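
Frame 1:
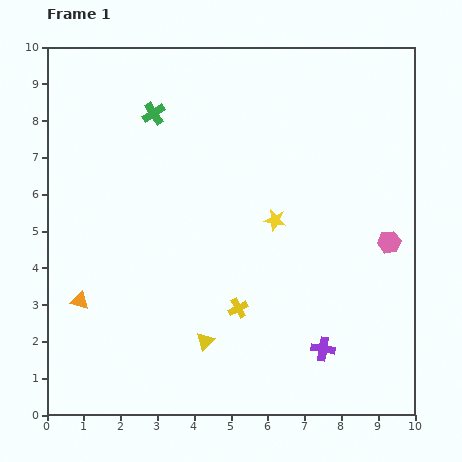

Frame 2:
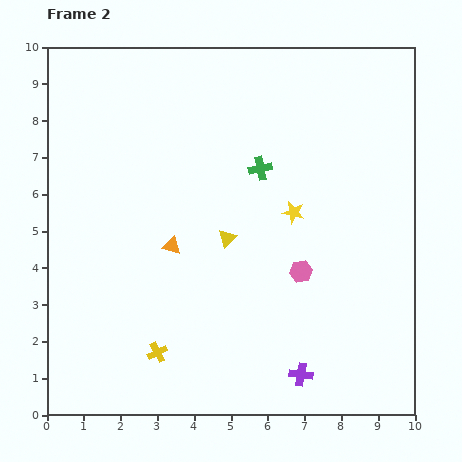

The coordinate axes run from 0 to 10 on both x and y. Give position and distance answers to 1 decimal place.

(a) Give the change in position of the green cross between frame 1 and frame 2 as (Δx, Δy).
(2.9, -1.5)

The green cross was at (2.9, 8.2) in frame 1 and (5.8, 6.7) in frame 2.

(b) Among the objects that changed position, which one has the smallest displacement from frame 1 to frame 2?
the yellow star

(moved 0.5)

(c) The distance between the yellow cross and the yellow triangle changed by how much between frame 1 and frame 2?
+2.3

Distance in frame 1: 1.3. Distance in frame 2: 3.6.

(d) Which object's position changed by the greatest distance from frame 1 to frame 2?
the green cross

(moved 3.3; next 2.9)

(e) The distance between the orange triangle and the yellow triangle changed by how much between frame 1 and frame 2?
-2.1

Distance in frame 1: 3.6. Distance in frame 2: 1.5.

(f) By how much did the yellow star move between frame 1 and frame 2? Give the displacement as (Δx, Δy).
(0.5, 0.2)

The yellow star was at (6.2, 5.3) in frame 1 and (6.7, 5.5) in frame 2.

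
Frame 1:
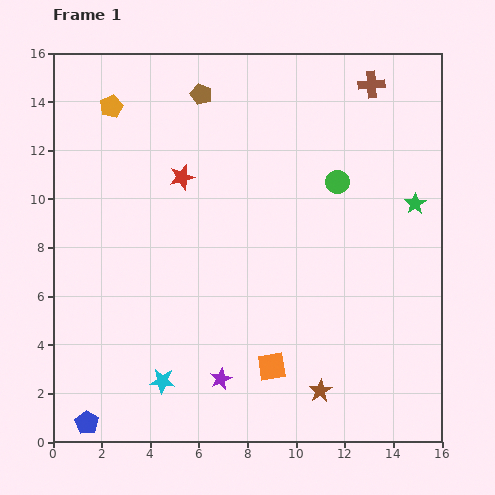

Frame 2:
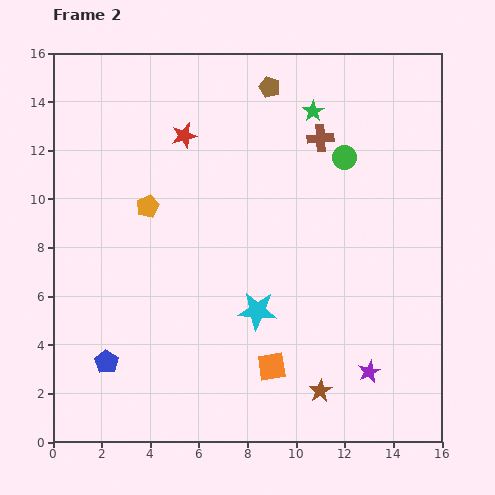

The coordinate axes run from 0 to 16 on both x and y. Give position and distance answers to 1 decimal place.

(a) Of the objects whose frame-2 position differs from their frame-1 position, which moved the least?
the green circle

(moved 1.0)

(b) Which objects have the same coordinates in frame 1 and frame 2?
the orange square, the brown star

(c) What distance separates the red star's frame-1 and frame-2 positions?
1.7

The red star moved from (5.3, 10.9) to (5.4, 12.6), a distance of √(0.1² + 1.7²) ≈ 1.7.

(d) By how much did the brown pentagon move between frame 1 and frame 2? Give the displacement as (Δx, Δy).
(2.8, 0.3)

The brown pentagon was at (6.1, 14.3) in frame 1 and (8.9, 14.6) in frame 2.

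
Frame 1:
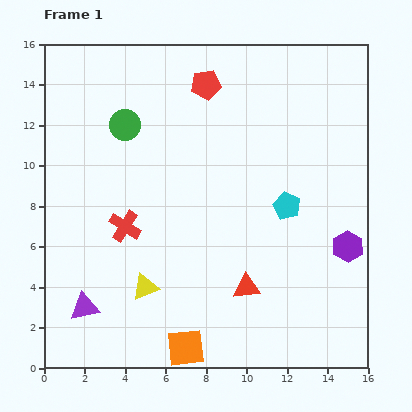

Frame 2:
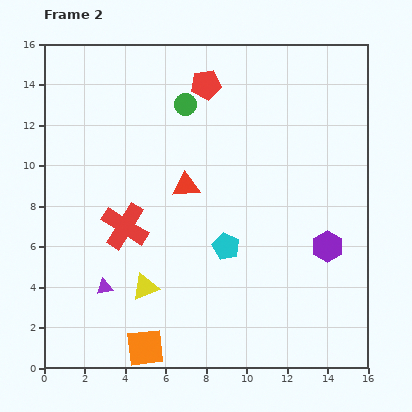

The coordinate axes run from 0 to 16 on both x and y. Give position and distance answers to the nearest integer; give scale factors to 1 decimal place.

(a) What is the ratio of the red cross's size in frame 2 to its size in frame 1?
1.5×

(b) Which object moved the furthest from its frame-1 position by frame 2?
the red triangle

(moved 6; next 4)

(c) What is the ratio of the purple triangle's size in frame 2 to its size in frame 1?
0.6×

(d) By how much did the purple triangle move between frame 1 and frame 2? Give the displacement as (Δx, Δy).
(1, 1)

The purple triangle was at (2, 3) in frame 1 and (3, 4) in frame 2.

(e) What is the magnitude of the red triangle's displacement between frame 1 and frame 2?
6

The red triangle moved from (10, 4) to (7, 9), a distance of √(3² + 5²) ≈ 6.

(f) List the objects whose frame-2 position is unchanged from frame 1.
the yellow triangle, the red cross, the red pentagon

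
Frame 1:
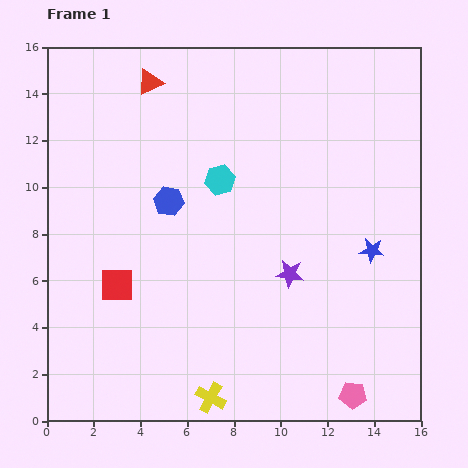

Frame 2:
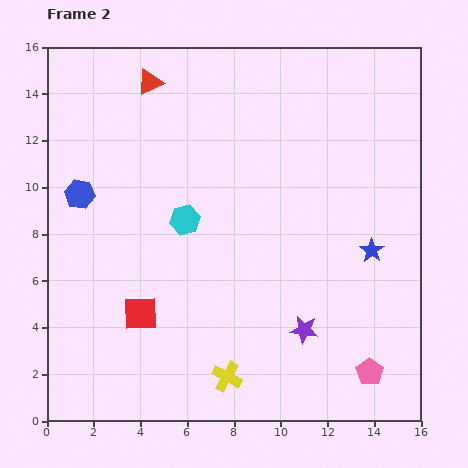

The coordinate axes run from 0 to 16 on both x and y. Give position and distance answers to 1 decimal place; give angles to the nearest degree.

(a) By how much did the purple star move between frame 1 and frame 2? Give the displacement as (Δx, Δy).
(0.6, -2.4)

The purple star was at (10.4, 6.3) in frame 1 and (11.0, 3.9) in frame 2.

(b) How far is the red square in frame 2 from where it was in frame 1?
1.6

The red square moved from (3.0, 5.8) to (4.0, 4.6), a distance of √(1.0² + 1.2²) ≈ 1.6.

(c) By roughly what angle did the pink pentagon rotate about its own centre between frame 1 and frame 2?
31° clockwise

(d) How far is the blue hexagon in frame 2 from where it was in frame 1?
3.8

The blue hexagon moved from (5.2, 9.4) to (1.4, 9.7), a distance of √(3.8² + 0.3²) ≈ 3.8.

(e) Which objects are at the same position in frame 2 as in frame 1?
the red triangle, the blue star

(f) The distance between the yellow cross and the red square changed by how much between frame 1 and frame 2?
-1.6

Distance in frame 1: 6.2. Distance in frame 2: 4.6.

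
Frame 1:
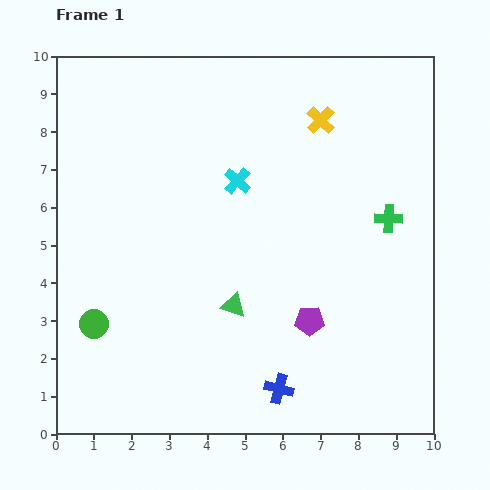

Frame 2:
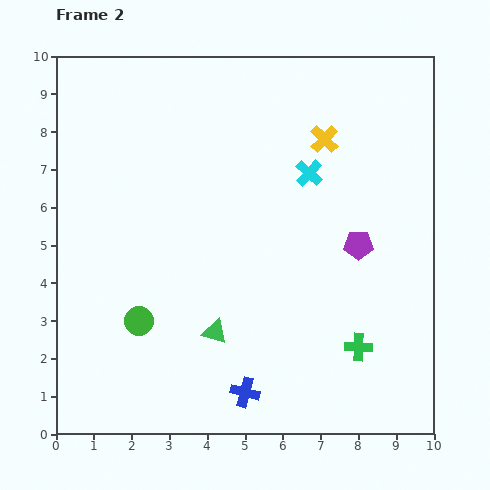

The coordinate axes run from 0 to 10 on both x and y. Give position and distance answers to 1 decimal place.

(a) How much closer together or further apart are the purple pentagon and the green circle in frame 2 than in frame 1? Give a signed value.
+0.4

Distance in frame 1: 5.7. Distance in frame 2: 6.1.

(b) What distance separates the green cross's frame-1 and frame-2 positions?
3.5

The green cross moved from (8.8, 5.7) to (8.0, 2.3), a distance of √(0.8² + 3.4²) ≈ 3.5.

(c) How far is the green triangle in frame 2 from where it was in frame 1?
0.9

The green triangle moved from (4.7, 3.4) to (4.2, 2.7), a distance of √(0.5² + 0.7²) ≈ 0.9.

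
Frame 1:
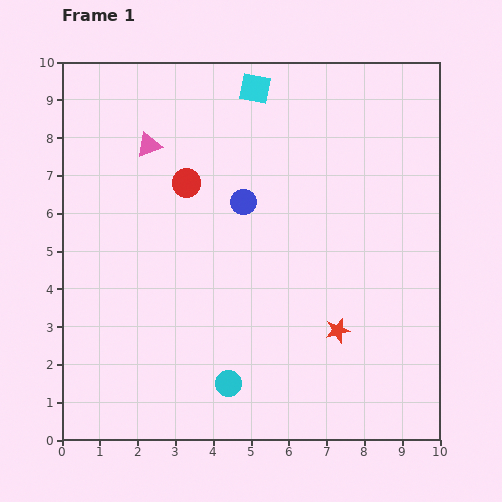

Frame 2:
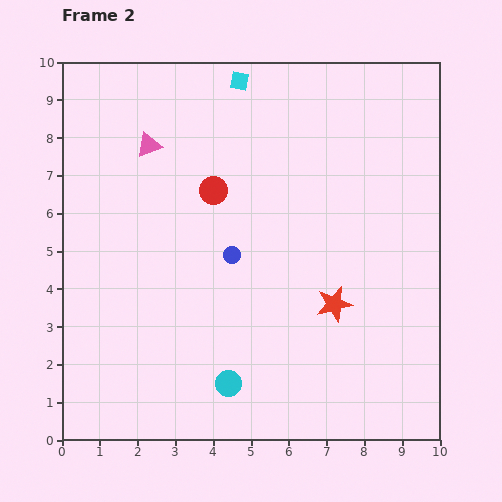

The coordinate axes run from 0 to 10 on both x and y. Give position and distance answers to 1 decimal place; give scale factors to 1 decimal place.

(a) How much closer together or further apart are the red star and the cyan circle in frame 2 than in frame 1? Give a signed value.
+0.3

Distance in frame 1: 3.2. Distance in frame 2: 3.5.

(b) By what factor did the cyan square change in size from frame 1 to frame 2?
0.6×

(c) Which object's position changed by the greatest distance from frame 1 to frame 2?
the blue circle

(moved 1.4; next 0.7)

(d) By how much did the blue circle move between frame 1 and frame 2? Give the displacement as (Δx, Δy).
(-0.3, -1.4)

The blue circle was at (4.8, 6.3) in frame 1 and (4.5, 4.9) in frame 2.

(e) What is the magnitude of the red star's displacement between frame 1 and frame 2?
0.7

The red star moved from (7.3, 2.9) to (7.2, 3.6), a distance of √(0.1² + 0.7²) ≈ 0.7.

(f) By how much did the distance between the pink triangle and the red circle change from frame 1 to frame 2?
+0.7

Distance in frame 1: 1.4. Distance in frame 2: 2.1.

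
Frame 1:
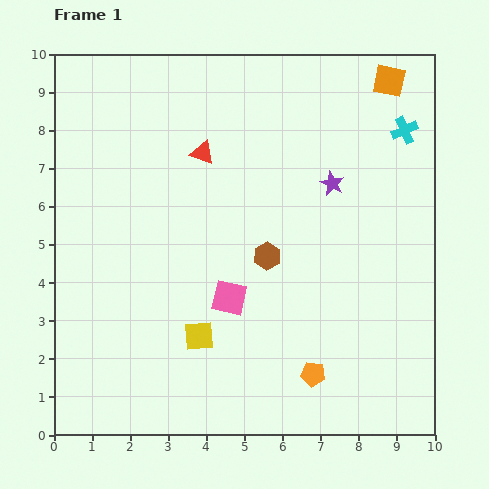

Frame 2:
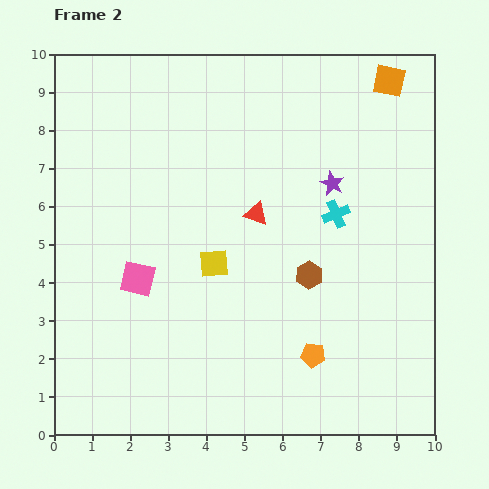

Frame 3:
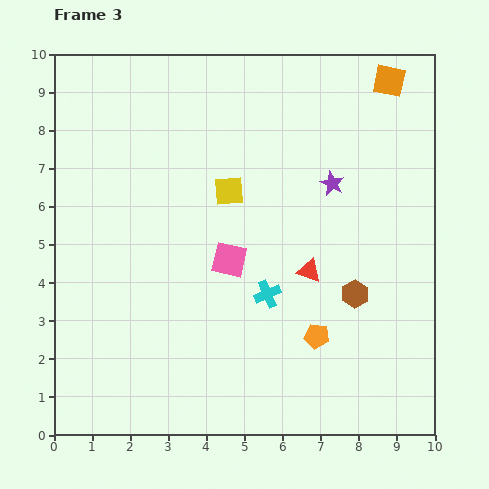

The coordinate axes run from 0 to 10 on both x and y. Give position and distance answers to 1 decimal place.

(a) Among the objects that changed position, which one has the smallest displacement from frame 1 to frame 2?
the orange pentagon

(moved 0.5)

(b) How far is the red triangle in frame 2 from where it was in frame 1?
2.1

The red triangle moved from (3.9, 7.4) to (5.3, 5.8), a distance of √(1.4² + 1.6²) ≈ 2.1.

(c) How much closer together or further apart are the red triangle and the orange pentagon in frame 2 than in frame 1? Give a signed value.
-2.5

Distance in frame 1: 6.5. Distance in frame 2: 4.0.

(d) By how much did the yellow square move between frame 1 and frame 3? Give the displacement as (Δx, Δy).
(0.8, 3.8)

The yellow square was at (3.8, 2.6) in frame 1 and (4.6, 6.4) in frame 3.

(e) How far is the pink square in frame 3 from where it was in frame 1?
1.0

The pink square moved from (4.6, 3.6) to (4.6, 4.6), a distance of √(0.0² + 1.0²) ≈ 1.0.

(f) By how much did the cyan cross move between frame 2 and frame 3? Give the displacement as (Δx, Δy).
(-1.8, -2.1)

The cyan cross was at (7.4, 5.8) in frame 2 and (5.6, 3.7) in frame 3.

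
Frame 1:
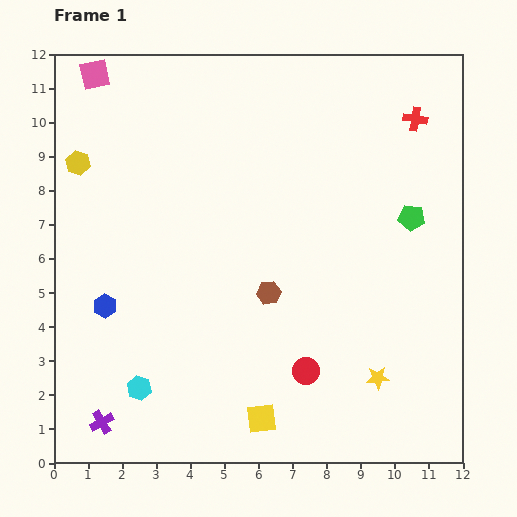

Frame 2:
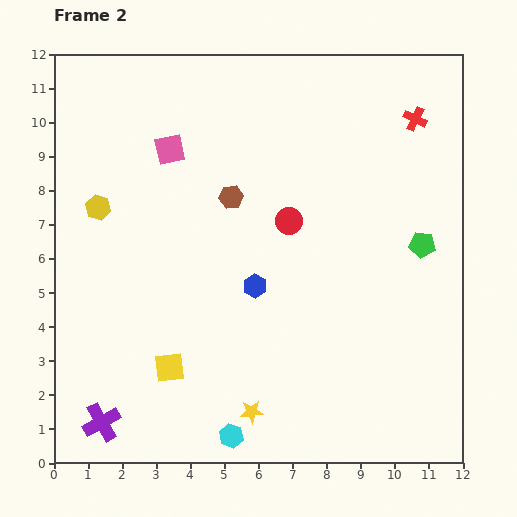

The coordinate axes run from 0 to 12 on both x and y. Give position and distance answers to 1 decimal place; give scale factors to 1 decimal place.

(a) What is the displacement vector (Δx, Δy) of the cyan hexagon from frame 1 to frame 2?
(2.7, -1.4)

The cyan hexagon was at (2.5, 2.2) in frame 1 and (5.2, 0.8) in frame 2.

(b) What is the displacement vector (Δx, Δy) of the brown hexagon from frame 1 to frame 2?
(-1.1, 2.8)

The brown hexagon was at (6.3, 5.0) in frame 1 and (5.2, 7.8) in frame 2.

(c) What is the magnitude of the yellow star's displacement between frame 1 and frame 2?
3.8

The yellow star moved from (9.5, 2.5) to (5.8, 1.5), a distance of √(3.7² + 1.0²) ≈ 3.8.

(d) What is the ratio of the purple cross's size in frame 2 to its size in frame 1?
1.6×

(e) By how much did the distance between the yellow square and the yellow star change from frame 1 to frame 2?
-0.9

Distance in frame 1: 3.6. Distance in frame 2: 2.7.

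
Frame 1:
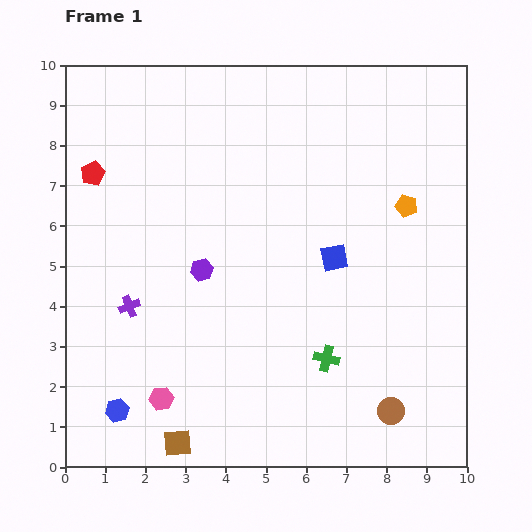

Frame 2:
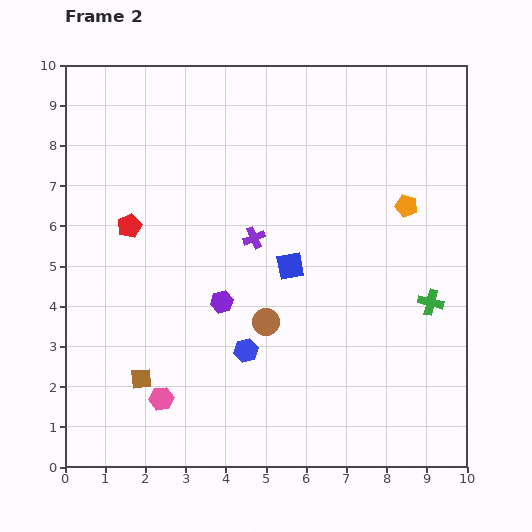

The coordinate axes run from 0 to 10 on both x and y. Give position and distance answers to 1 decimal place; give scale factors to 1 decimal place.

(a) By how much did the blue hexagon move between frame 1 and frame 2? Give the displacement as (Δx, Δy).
(3.2, 1.5)

The blue hexagon was at (1.3, 1.4) in frame 1 and (4.5, 2.9) in frame 2.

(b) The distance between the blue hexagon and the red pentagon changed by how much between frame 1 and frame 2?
-1.7

Distance in frame 1: 5.9. Distance in frame 2: 4.2.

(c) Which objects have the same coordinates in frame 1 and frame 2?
the pink hexagon, the orange pentagon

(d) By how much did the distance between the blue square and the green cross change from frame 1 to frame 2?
+1.1

Distance in frame 1: 2.5. Distance in frame 2: 3.6.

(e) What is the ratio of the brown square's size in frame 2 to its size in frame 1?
0.7×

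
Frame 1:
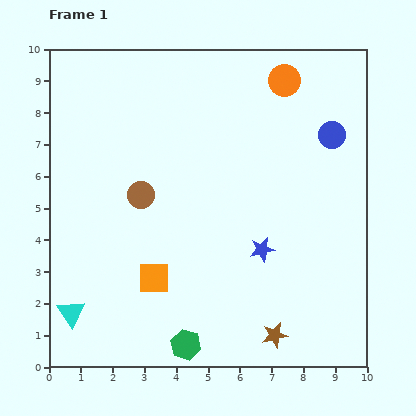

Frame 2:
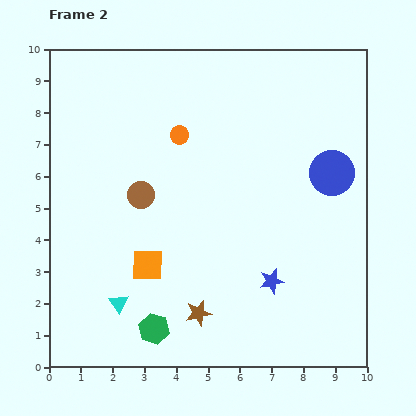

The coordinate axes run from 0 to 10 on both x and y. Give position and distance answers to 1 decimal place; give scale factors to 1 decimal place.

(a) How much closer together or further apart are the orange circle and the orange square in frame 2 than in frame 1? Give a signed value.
-3.2

Distance in frame 1: 7.4. Distance in frame 2: 4.2.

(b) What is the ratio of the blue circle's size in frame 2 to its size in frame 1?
1.7×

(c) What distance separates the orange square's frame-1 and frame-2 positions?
0.4

The orange square moved from (3.3, 2.8) to (3.1, 3.2), a distance of √(0.2² + 0.4²) ≈ 0.4.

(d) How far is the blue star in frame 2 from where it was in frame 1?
1.0

The blue star moved from (6.7, 3.7) to (7.0, 2.7), a distance of √(0.3² + 1.0²) ≈ 1.0.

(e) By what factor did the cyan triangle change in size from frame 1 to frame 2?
0.7×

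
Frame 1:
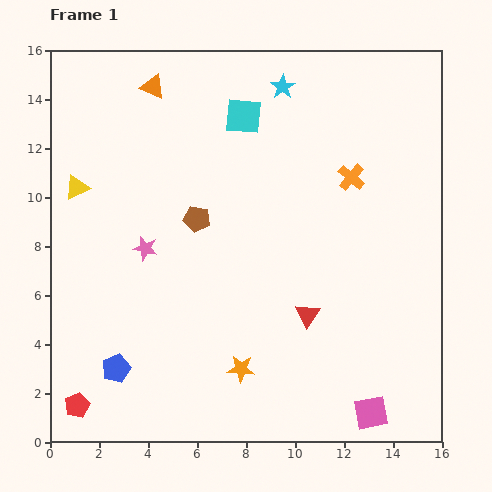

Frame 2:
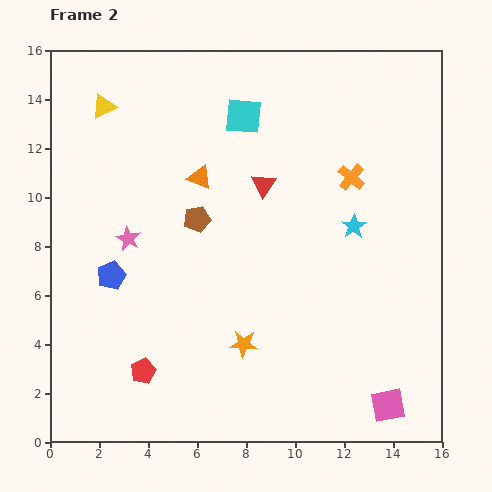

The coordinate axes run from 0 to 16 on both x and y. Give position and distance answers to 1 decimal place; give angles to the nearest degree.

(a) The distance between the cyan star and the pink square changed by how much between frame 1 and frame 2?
-6.4

Distance in frame 1: 13.8. Distance in frame 2: 7.4.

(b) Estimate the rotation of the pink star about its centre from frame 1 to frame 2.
15° clockwise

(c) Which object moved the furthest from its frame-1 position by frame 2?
the cyan star

(moved 6.4; next 5.6)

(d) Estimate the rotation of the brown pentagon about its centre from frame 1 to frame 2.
23° counter-clockwise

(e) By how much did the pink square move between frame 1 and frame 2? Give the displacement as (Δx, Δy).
(0.7, 0.3)

The pink square was at (13.1, 1.2) in frame 1 and (13.8, 1.5) in frame 2.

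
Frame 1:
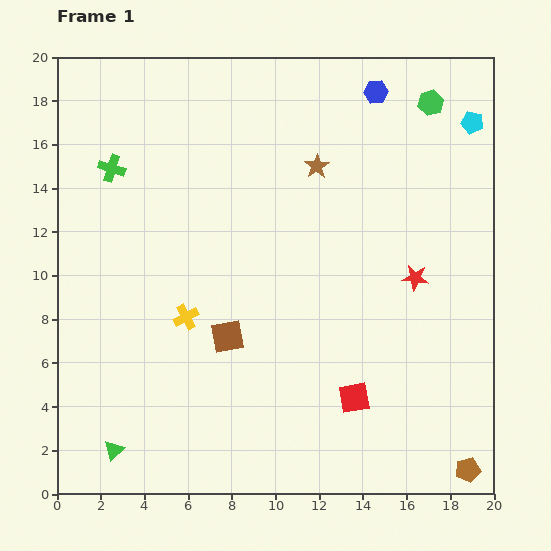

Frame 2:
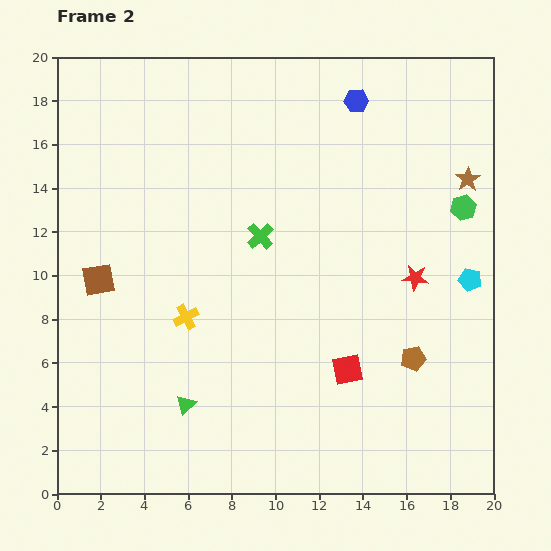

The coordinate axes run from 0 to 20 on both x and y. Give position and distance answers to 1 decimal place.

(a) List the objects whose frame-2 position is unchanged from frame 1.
the red star, the yellow cross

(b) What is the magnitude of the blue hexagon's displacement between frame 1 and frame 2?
1.0

The blue hexagon moved from (14.6, 18.4) to (13.7, 18.0), a distance of √(0.9² + 0.4²) ≈ 1.0.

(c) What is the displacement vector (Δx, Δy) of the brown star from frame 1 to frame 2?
(6.9, -0.6)

The brown star was at (11.9, 15.0) in frame 1 and (18.8, 14.4) in frame 2.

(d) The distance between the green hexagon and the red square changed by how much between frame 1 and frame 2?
-4.8

Distance in frame 1: 13.9. Distance in frame 2: 9.1.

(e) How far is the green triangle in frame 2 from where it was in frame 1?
3.9

The green triangle moved from (2.6, 2.0) to (5.9, 4.1), a distance of √(3.3² + 2.1²) ≈ 3.9.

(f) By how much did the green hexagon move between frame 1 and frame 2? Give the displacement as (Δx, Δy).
(1.5, -4.8)

The green hexagon was at (17.1, 17.9) in frame 1 and (18.6, 13.1) in frame 2.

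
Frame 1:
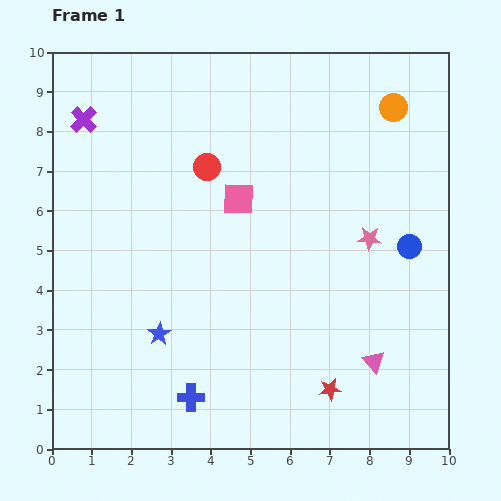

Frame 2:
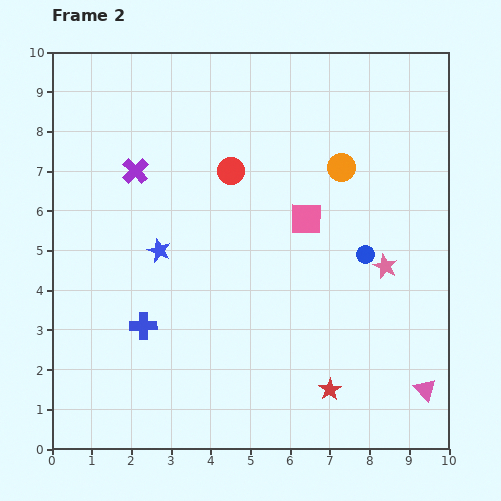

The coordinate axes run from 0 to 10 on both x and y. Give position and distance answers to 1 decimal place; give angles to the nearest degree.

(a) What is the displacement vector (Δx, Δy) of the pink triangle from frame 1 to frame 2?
(1.3, -0.7)

The pink triangle was at (8.1, 2.2) in frame 1 and (9.4, 1.5) in frame 2.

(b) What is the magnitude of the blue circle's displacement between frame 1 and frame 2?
1.1

The blue circle moved from (9.0, 5.1) to (7.9, 4.9), a distance of √(1.1² + 0.2²) ≈ 1.1.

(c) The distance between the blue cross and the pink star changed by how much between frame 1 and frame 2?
+0.3

Distance in frame 1: 6.0. Distance in frame 2: 6.3.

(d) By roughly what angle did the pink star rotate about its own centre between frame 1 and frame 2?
22° clockwise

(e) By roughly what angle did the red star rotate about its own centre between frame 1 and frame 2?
22° counter-clockwise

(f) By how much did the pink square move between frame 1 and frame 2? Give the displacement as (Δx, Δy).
(1.7, -0.5)

The pink square was at (4.7, 6.3) in frame 1 and (6.4, 5.8) in frame 2.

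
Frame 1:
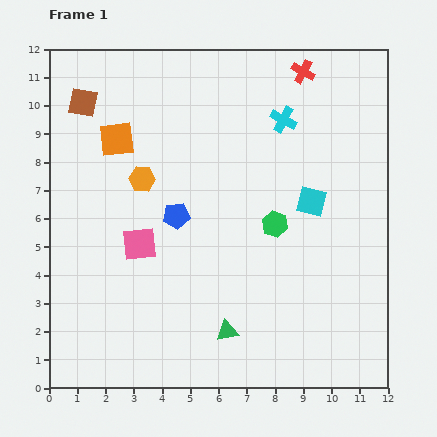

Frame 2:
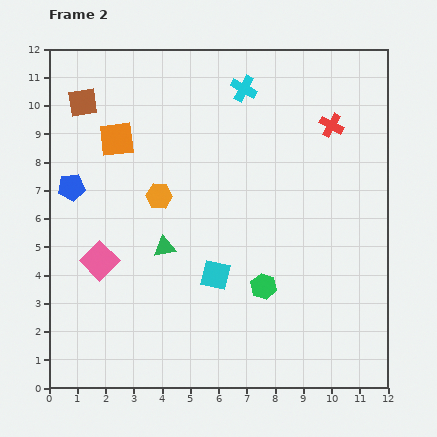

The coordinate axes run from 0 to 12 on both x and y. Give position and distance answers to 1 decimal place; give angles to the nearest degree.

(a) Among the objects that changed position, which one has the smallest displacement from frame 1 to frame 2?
the orange hexagon

(moved 0.8)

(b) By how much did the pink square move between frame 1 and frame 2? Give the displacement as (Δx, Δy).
(-1.4, -0.6)

The pink square was at (3.2, 5.1) in frame 1 and (1.8, 4.5) in frame 2.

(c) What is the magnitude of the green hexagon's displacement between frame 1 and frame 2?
2.2

The green hexagon moved from (8.0, 5.8) to (7.6, 3.6), a distance of √(0.4² + 2.2²) ≈ 2.2.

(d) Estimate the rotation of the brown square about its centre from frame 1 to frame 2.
19° counter-clockwise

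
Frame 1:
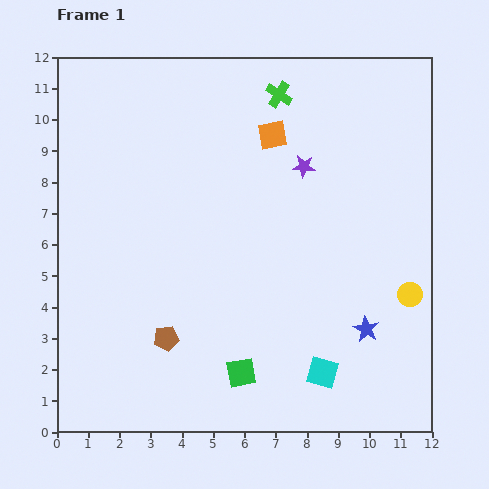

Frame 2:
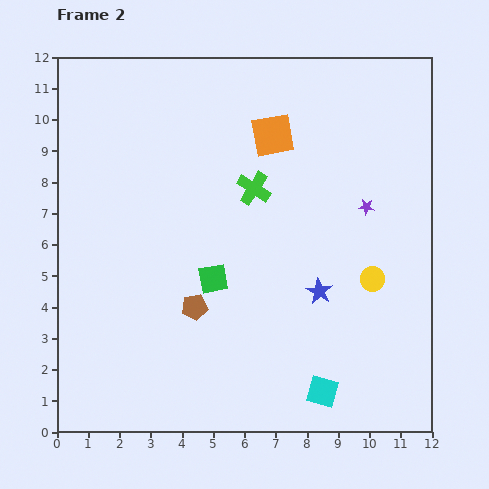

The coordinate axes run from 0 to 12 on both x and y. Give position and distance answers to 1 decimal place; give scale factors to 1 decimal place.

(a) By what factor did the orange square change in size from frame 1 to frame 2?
1.5×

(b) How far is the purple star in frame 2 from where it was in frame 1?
2.4

The purple star moved from (7.9, 8.5) to (9.9, 7.2), a distance of √(2.0² + 1.3²) ≈ 2.4.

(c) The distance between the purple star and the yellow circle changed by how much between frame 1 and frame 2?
-3.0

Distance in frame 1: 5.3. Distance in frame 2: 2.3.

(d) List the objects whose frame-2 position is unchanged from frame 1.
the orange square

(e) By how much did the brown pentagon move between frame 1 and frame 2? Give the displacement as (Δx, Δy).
(0.9, 1.0)

The brown pentagon was at (3.5, 3.0) in frame 1 and (4.4, 4.0) in frame 2.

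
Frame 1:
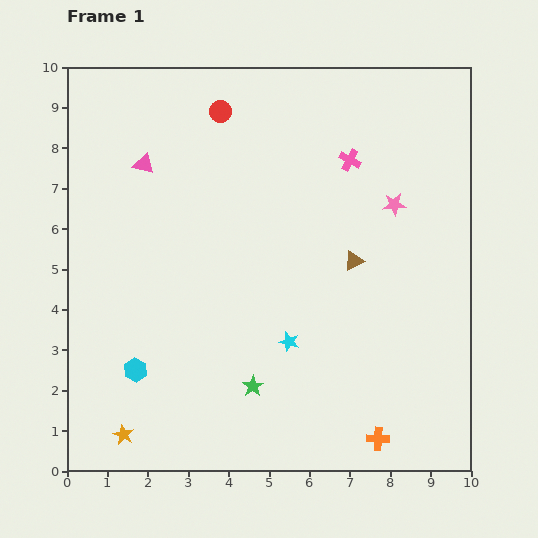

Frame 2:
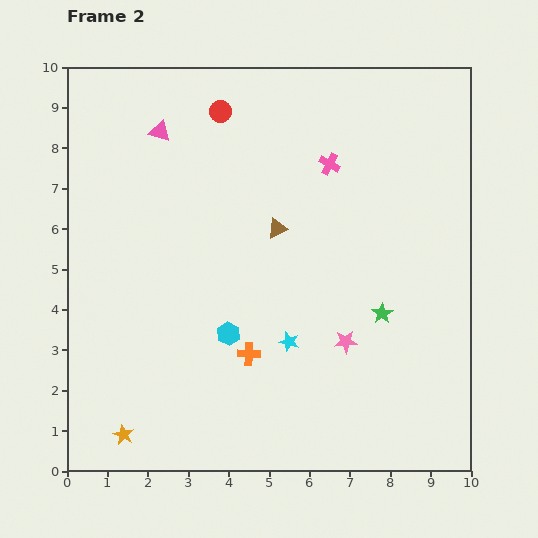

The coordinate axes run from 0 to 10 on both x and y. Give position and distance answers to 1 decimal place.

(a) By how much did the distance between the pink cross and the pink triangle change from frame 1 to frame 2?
-0.8

Distance in frame 1: 5.1. Distance in frame 2: 4.3.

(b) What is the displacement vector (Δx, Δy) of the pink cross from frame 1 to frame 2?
(-0.5, -0.1)

The pink cross was at (7.0, 7.7) in frame 1 and (6.5, 7.6) in frame 2.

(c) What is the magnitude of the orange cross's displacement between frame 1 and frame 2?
3.8

The orange cross moved from (7.7, 0.8) to (4.5, 2.9), a distance of √(3.2² + 2.1²) ≈ 3.8.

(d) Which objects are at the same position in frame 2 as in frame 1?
the red circle, the cyan star, the orange star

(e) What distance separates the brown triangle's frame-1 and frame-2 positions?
2.1

The brown triangle moved from (7.1, 5.2) to (5.2, 6.0), a distance of √(1.9² + 0.8²) ≈ 2.1.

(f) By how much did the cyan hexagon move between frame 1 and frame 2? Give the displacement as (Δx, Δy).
(2.3, 0.9)

The cyan hexagon was at (1.7, 2.5) in frame 1 and (4.0, 3.4) in frame 2.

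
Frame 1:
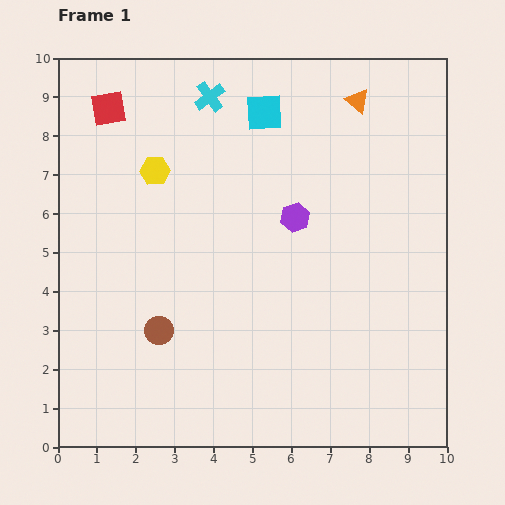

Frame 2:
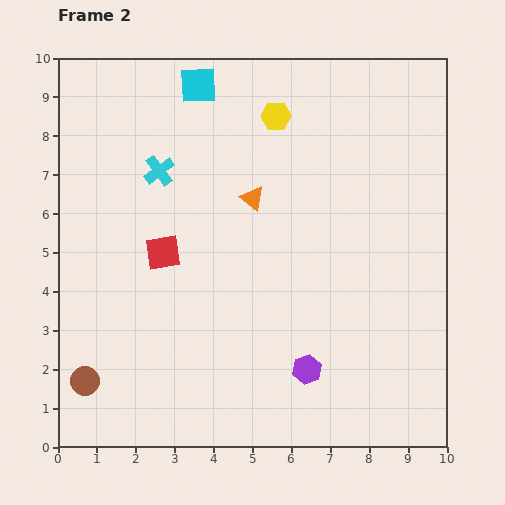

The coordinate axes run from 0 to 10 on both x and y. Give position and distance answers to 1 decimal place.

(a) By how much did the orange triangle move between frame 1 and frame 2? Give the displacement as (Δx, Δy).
(-2.7, -2.5)

The orange triangle was at (7.7, 8.9) in frame 1 and (5.0, 6.4) in frame 2.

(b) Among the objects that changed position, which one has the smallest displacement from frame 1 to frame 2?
the cyan square

(moved 1.8)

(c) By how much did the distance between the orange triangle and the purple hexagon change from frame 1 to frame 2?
+1.2

Distance in frame 1: 3.4. Distance in frame 2: 4.6.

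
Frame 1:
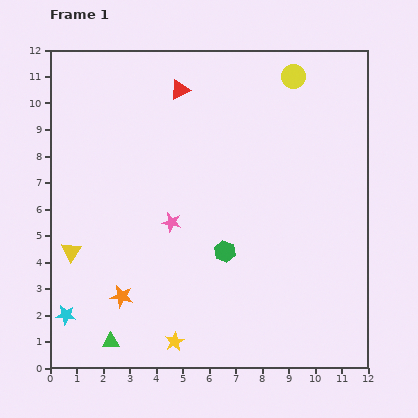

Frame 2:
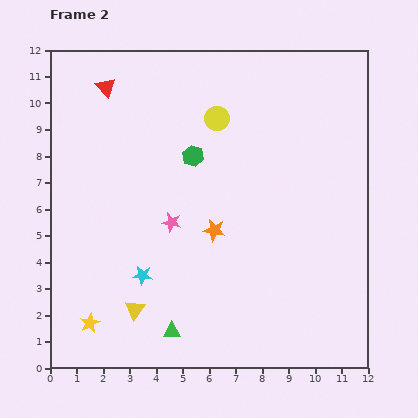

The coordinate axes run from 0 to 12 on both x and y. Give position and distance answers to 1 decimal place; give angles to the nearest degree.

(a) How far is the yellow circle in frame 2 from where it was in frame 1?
3.3

The yellow circle moved from (9.2, 11.0) to (6.3, 9.4), a distance of √(2.9² + 1.6²) ≈ 3.3.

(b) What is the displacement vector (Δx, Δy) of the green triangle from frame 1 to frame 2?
(2.3, 0.4)

The green triangle was at (2.3, 1.0) in frame 1 and (4.6, 1.4) in frame 2.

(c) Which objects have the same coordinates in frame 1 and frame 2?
the pink star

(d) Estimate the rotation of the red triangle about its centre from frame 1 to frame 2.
46° counter-clockwise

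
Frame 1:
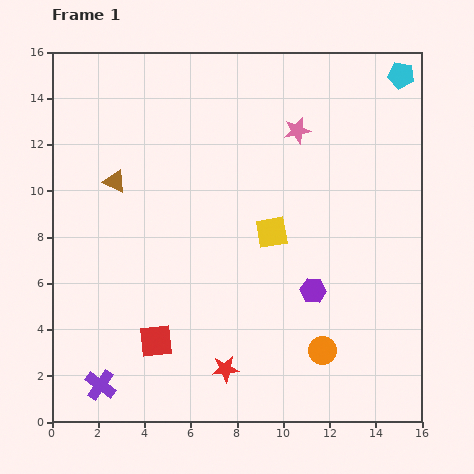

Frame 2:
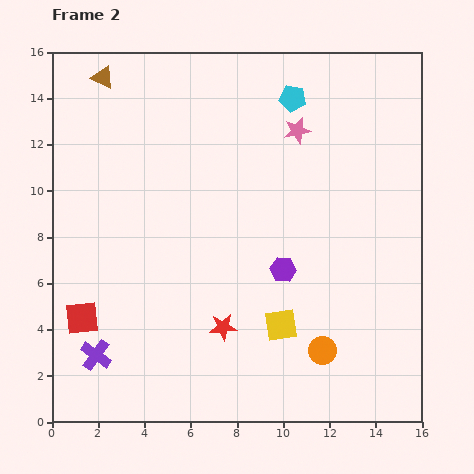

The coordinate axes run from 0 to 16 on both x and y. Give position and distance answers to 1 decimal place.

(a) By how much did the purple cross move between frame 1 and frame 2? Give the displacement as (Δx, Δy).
(-0.2, 1.3)

The purple cross was at (2.1, 1.6) in frame 1 and (1.9, 2.9) in frame 2.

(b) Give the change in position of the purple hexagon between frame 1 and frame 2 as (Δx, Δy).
(-1.3, 0.9)

The purple hexagon was at (11.3, 5.7) in frame 1 and (10.0, 6.6) in frame 2.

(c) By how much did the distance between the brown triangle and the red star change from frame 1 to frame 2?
+2.6

Distance in frame 1: 9.4. Distance in frame 2: 12.0.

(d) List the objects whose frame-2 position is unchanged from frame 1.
the pink star, the orange circle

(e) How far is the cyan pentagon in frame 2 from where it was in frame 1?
4.8

The cyan pentagon moved from (15.1, 15.0) to (10.4, 14.0), a distance of √(4.7² + 1.0²) ≈ 4.8.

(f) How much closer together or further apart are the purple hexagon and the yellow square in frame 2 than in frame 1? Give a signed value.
-0.7

Distance in frame 1: 3.1. Distance in frame 2: 2.4.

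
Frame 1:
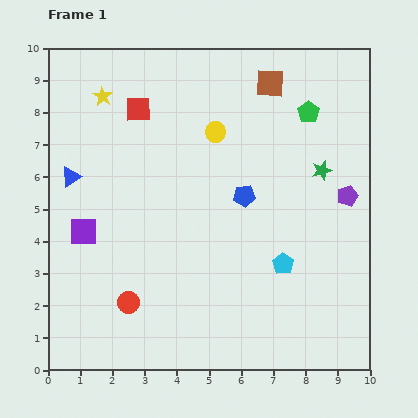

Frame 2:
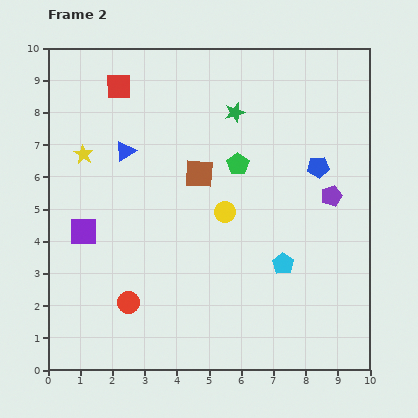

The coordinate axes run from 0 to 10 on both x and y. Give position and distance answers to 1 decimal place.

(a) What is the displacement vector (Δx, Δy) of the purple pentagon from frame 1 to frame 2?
(-0.5, 0.0)

The purple pentagon was at (9.3, 5.4) in frame 1 and (8.8, 5.4) in frame 2.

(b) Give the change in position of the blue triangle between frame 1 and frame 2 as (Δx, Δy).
(1.7, 0.8)

The blue triangle was at (0.7, 6.0) in frame 1 and (2.4, 6.8) in frame 2.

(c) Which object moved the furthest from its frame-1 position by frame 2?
the brown square

(moved 3.6; next 3.2)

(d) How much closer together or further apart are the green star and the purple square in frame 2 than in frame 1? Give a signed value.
-1.6

Distance in frame 1: 7.6. Distance in frame 2: 6.0.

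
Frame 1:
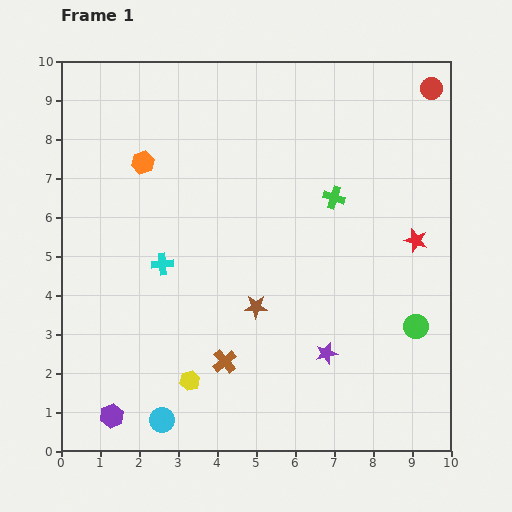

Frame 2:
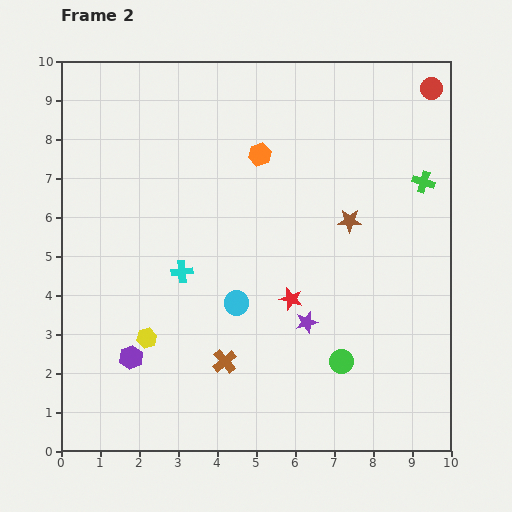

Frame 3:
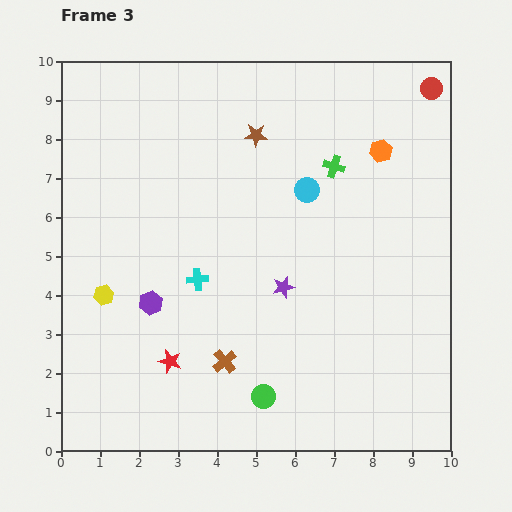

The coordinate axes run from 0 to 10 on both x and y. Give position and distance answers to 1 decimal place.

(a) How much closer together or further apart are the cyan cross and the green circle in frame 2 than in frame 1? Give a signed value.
-2.0

Distance in frame 1: 6.7. Distance in frame 2: 4.7.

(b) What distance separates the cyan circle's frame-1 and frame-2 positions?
3.6

The cyan circle moved from (2.6, 0.8) to (4.5, 3.8), a distance of √(1.9² + 3.0²) ≈ 3.6.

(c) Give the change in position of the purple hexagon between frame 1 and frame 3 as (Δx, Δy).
(1.0, 2.9)

The purple hexagon was at (1.3, 0.9) in frame 1 and (2.3, 3.8) in frame 3.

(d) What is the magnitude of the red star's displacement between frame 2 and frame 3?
3.5

The red star moved from (5.9, 3.9) to (2.8, 2.3), a distance of √(3.1² + 1.6²) ≈ 3.5.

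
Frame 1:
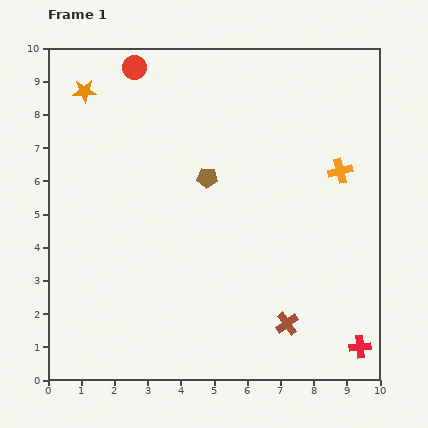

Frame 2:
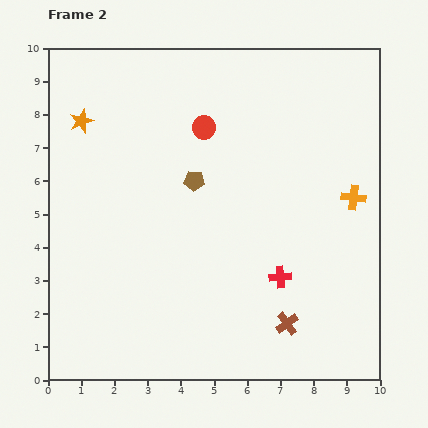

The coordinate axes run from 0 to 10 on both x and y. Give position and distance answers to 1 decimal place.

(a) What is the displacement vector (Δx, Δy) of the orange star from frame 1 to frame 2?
(-0.1, -0.9)

The orange star was at (1.1, 8.7) in frame 1 and (1.0, 7.8) in frame 2.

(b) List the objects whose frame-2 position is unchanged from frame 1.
the brown cross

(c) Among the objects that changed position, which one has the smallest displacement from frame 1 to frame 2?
the brown pentagon

(moved 0.4)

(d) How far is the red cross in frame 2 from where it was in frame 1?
3.2

The red cross moved from (9.4, 1.0) to (7.0, 3.1), a distance of √(2.4² + 2.1²) ≈ 3.2.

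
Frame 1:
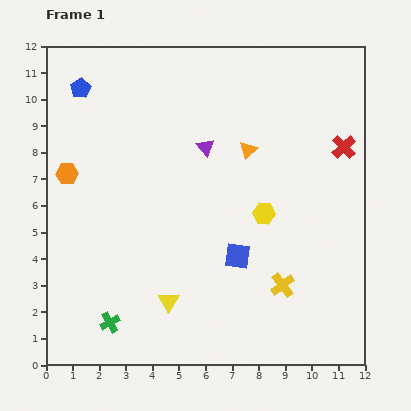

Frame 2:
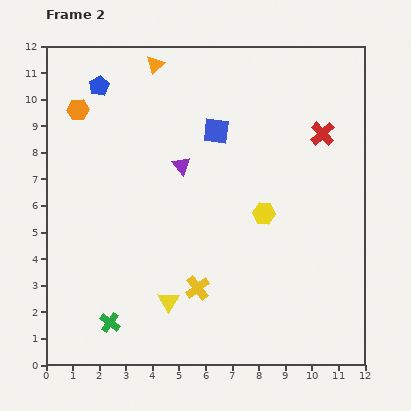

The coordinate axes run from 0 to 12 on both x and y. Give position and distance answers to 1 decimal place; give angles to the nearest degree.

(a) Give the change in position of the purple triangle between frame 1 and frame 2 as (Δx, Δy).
(-0.9, -0.7)

The purple triangle was at (6.0, 8.2) in frame 1 and (5.1, 7.5) in frame 2.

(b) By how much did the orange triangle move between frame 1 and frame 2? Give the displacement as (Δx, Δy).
(-3.5, 3.2)

The orange triangle was at (7.6, 8.1) in frame 1 and (4.1, 11.3) in frame 2.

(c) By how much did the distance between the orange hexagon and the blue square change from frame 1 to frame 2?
-1.8

Distance in frame 1: 7.1. Distance in frame 2: 5.3.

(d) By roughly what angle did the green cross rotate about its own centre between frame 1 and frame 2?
25° counter-clockwise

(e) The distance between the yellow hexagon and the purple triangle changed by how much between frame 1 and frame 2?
+0.3

Distance in frame 1: 3.3. Distance in frame 2: 3.6.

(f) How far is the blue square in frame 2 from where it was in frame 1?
4.8

The blue square moved from (7.2, 4.1) to (6.4, 8.8), a distance of √(0.8² + 4.7²) ≈ 4.8.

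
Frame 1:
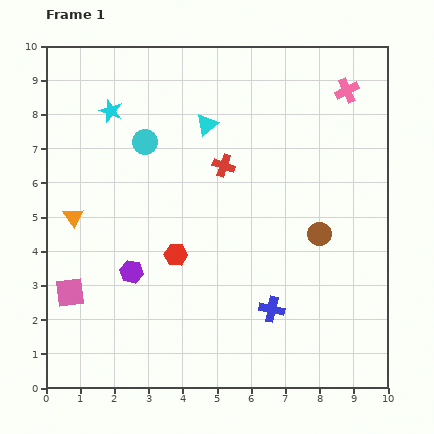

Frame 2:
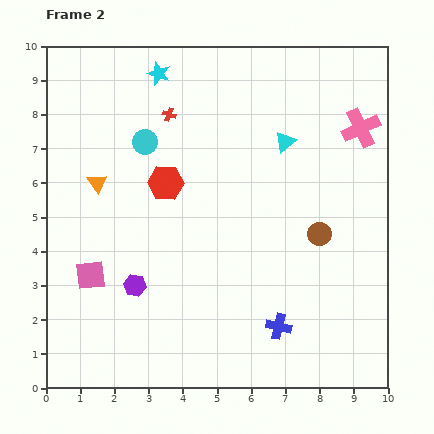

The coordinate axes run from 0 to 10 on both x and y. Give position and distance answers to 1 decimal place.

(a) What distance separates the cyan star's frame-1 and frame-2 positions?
1.8

The cyan star moved from (1.9, 8.1) to (3.3, 9.2), a distance of √(1.4² + 1.1²) ≈ 1.8.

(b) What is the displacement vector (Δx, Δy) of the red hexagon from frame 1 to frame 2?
(-0.3, 2.1)

The red hexagon was at (3.8, 3.9) in frame 1 and (3.5, 6.0) in frame 2.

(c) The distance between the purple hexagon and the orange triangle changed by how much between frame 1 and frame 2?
+0.9

Distance in frame 1: 2.3. Distance in frame 2: 3.2.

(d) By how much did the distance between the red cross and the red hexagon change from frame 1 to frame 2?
-1.0

Distance in frame 1: 3.0. Distance in frame 2: 2.0.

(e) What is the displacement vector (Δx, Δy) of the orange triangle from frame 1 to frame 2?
(0.7, 1.0)

The orange triangle was at (0.8, 5.0) in frame 1 and (1.5, 6.0) in frame 2.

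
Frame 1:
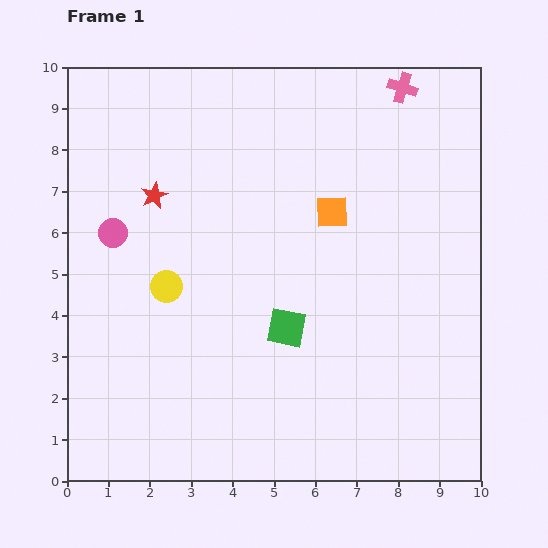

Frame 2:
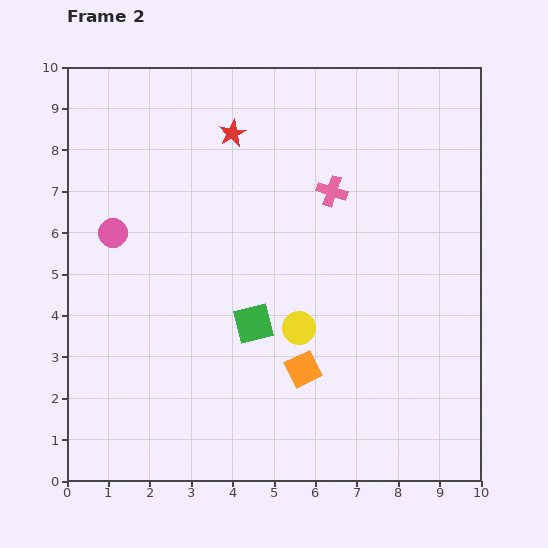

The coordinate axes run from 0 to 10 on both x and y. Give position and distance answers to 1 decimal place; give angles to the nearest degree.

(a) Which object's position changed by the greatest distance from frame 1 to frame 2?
the orange square

(moved 3.9; next 3.4)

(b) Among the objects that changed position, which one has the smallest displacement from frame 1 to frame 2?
the green square

(moved 0.8)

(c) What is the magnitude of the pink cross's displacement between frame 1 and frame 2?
3.0

The pink cross moved from (8.1, 9.5) to (6.4, 7.0), a distance of √(1.7² + 2.5²) ≈ 3.0.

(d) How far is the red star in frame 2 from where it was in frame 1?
2.4

The red star moved from (2.1, 6.9) to (4.0, 8.4), a distance of √(1.9² + 1.5²) ≈ 2.4.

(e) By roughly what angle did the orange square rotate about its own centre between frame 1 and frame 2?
25° counter-clockwise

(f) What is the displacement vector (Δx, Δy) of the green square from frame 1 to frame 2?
(-0.8, 0.1)

The green square was at (5.3, 3.7) in frame 1 and (4.5, 3.8) in frame 2.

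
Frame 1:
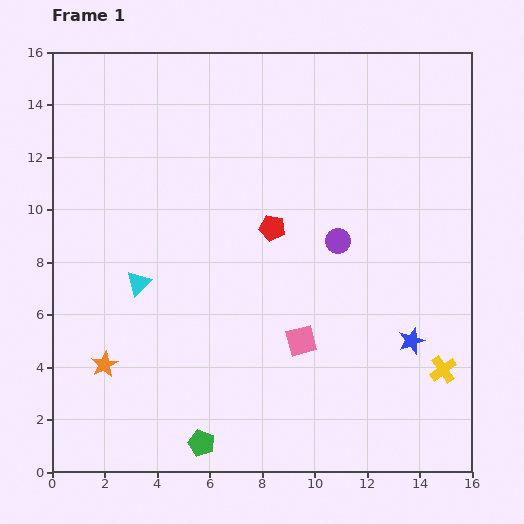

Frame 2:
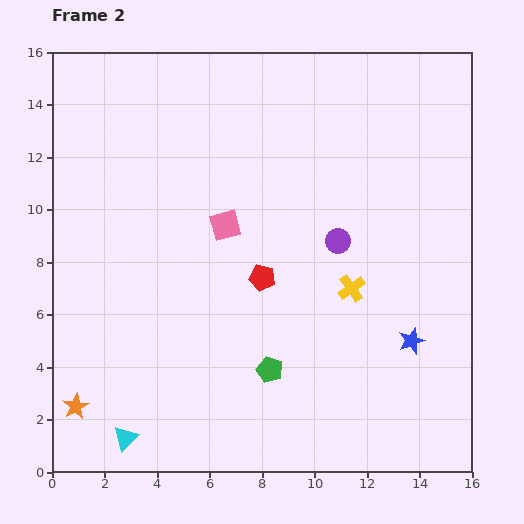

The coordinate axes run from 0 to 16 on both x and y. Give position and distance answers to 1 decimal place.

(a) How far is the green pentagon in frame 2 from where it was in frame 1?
3.8

The green pentagon moved from (5.7, 1.1) to (8.3, 3.9), a distance of √(2.6² + 2.8²) ≈ 3.8.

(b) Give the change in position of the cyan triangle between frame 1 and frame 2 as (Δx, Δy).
(-0.5, -5.9)

The cyan triangle was at (3.3, 7.2) in frame 1 and (2.8, 1.3) in frame 2.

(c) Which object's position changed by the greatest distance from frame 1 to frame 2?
the cyan triangle

(moved 5.9; next 5.3)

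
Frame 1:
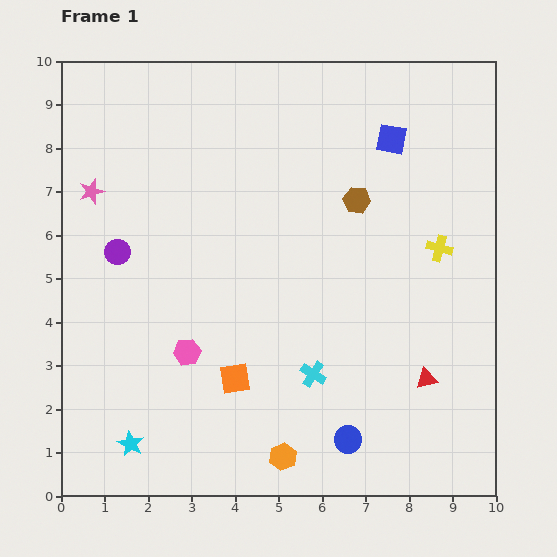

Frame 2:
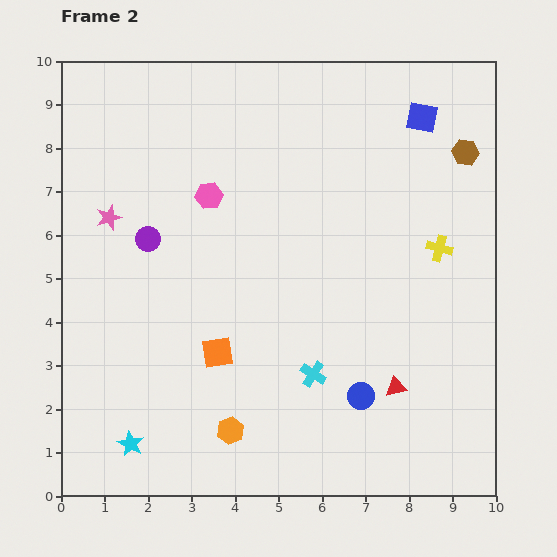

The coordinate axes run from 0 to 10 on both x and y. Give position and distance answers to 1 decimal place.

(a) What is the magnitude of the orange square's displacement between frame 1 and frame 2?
0.7

The orange square moved from (4.0, 2.7) to (3.6, 3.3), a distance of √(0.4² + 0.6²) ≈ 0.7.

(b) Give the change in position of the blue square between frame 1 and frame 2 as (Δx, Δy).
(0.7, 0.5)

The blue square was at (7.6, 8.2) in frame 1 and (8.3, 8.7) in frame 2.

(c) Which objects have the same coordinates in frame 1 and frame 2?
the cyan star, the cyan cross, the yellow cross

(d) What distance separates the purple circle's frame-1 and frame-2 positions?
0.8

The purple circle moved from (1.3, 5.6) to (2.0, 5.9), a distance of √(0.7² + 0.3²) ≈ 0.8.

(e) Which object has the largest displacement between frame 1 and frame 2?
the pink hexagon

(moved 3.6; next 2.7)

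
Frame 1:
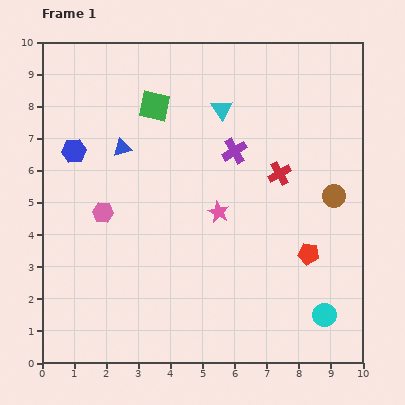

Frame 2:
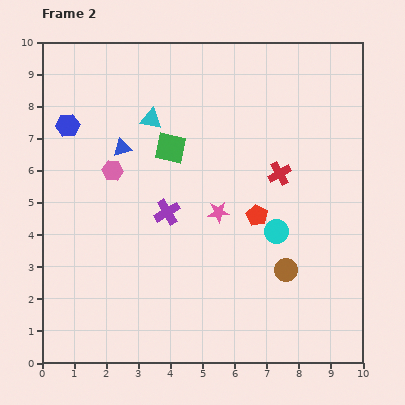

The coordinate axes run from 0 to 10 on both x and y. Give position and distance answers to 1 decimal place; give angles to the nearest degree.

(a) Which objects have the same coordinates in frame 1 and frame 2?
the pink star, the red cross, the blue triangle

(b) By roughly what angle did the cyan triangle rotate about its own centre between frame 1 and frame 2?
46° counter-clockwise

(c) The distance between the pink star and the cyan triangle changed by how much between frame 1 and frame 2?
+0.4

Distance in frame 1: 3.2. Distance in frame 2: 3.6.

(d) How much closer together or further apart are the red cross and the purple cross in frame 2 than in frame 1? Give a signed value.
+2.1

Distance in frame 1: 1.6. Distance in frame 2: 3.7.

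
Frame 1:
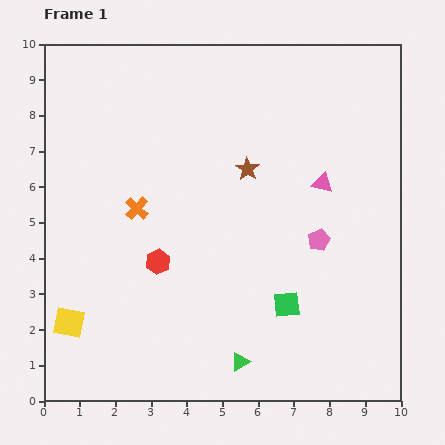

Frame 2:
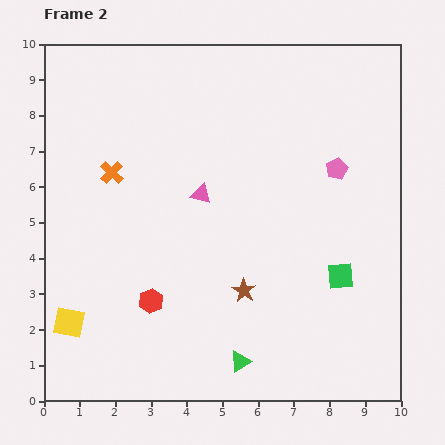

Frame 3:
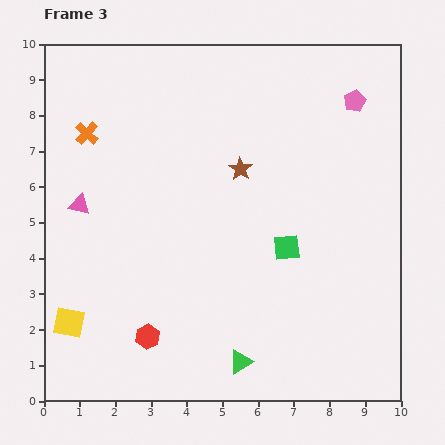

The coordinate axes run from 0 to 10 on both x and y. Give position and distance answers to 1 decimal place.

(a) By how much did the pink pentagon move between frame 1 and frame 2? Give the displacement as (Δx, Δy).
(0.5, 2.0)

The pink pentagon was at (7.7, 4.5) in frame 1 and (8.2, 6.5) in frame 2.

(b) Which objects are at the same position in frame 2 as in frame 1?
the yellow square, the green triangle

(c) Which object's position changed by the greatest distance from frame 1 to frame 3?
the pink triangle

(moved 6.8; next 4.0)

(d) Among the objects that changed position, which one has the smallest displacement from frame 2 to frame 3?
the red hexagon

(moved 1.0)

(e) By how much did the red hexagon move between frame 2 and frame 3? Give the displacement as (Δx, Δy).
(-0.1, -1.0)

The red hexagon was at (3.0, 2.8) in frame 2 and (2.9, 1.8) in frame 3.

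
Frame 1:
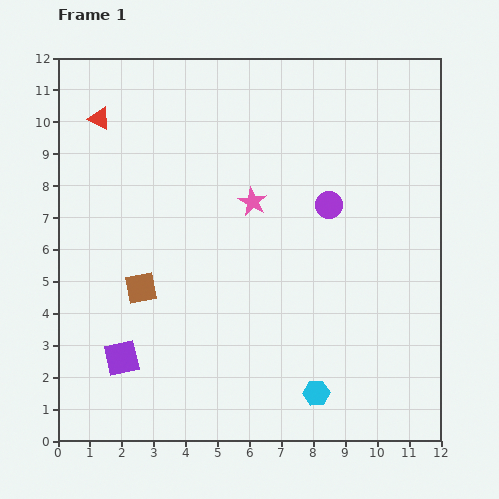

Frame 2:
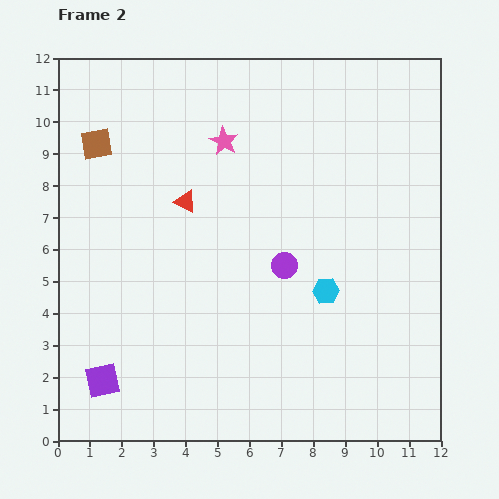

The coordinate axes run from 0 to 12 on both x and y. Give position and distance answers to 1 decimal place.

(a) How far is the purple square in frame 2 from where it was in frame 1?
0.9

The purple square moved from (2.0, 2.6) to (1.4, 1.9), a distance of √(0.6² + 0.7²) ≈ 0.9.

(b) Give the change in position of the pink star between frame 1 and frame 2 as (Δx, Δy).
(-0.9, 1.9)

The pink star was at (6.1, 7.5) in frame 1 and (5.2, 9.4) in frame 2.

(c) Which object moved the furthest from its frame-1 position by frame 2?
the brown square

(moved 4.7; next 3.7)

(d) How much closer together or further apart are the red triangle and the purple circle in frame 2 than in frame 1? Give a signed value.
-4.0

Distance in frame 1: 7.7. Distance in frame 2: 3.7.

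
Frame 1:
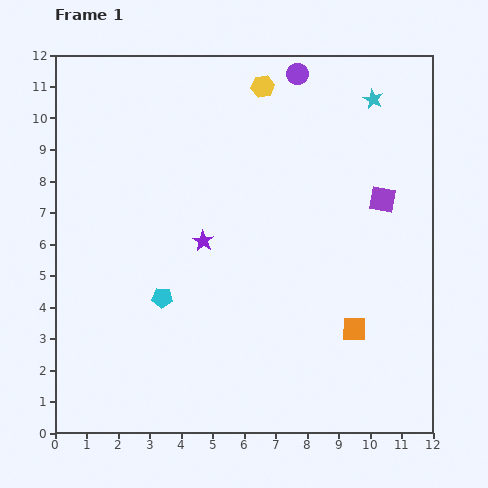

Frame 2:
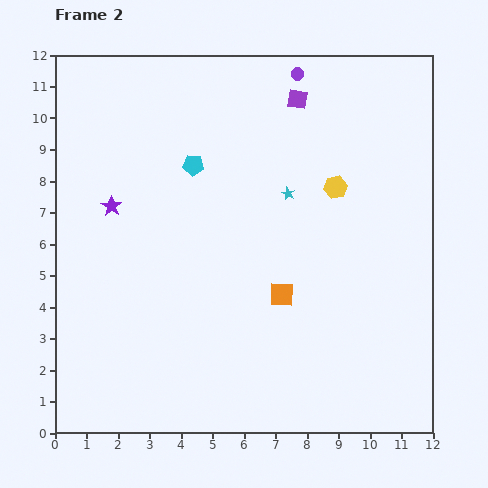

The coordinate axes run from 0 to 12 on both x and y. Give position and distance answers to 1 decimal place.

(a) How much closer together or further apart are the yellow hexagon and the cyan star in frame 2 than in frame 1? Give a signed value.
-2.0

Distance in frame 1: 3.5. Distance in frame 2: 1.5.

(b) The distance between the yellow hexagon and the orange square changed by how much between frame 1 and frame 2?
-4.4

Distance in frame 1: 8.2. Distance in frame 2: 3.8.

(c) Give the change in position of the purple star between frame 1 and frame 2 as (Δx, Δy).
(-2.9, 1.1)

The purple star was at (4.7, 6.1) in frame 1 and (1.8, 7.2) in frame 2.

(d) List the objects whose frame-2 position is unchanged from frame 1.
the purple circle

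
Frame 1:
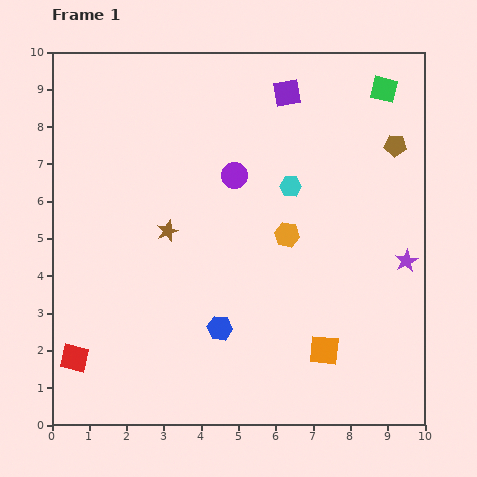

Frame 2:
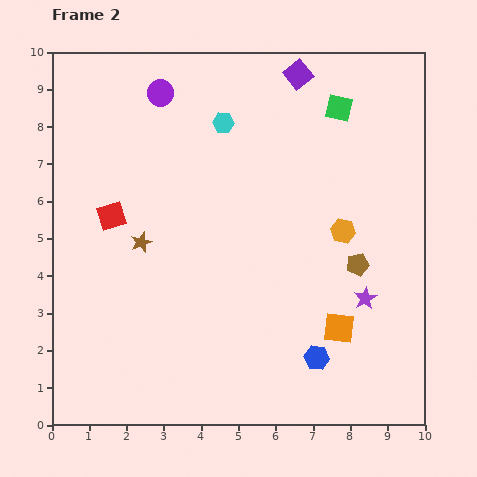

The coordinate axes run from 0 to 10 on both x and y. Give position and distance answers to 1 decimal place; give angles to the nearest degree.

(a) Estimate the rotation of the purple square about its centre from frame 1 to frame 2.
30° counter-clockwise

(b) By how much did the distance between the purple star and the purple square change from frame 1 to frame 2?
+0.8

Distance in frame 1: 5.5. Distance in frame 2: 6.3.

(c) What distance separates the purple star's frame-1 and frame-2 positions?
1.5

The purple star moved from (9.5, 4.4) to (8.4, 3.4), a distance of √(1.1² + 1.0²) ≈ 1.5.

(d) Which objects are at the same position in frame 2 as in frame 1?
none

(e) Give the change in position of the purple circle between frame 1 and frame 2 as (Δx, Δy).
(-2.0, 2.2)

The purple circle was at (4.9, 6.7) in frame 1 and (2.9, 8.9) in frame 2.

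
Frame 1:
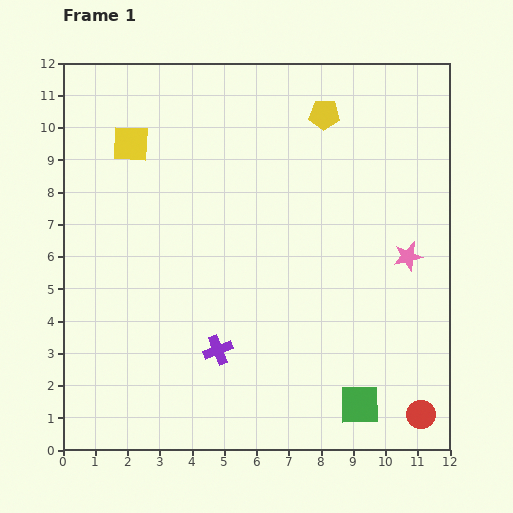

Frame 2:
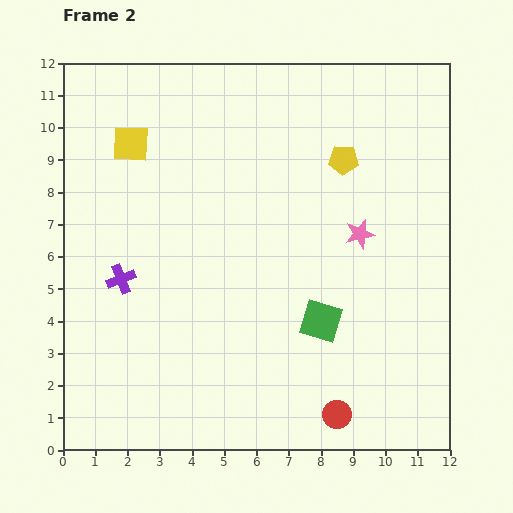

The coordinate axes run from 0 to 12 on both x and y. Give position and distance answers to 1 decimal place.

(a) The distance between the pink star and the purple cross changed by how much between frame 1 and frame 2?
+0.9

Distance in frame 1: 6.6. Distance in frame 2: 7.5.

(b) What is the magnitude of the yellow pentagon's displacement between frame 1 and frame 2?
1.5

The yellow pentagon moved from (8.1, 10.4) to (8.7, 9.0), a distance of √(0.6² + 1.4²) ≈ 1.5.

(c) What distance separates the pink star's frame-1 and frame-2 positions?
1.7

The pink star moved from (10.7, 6.0) to (9.2, 6.7), a distance of √(1.5² + 0.7²) ≈ 1.7.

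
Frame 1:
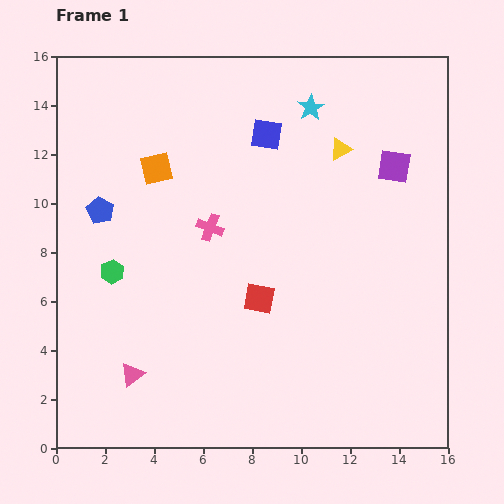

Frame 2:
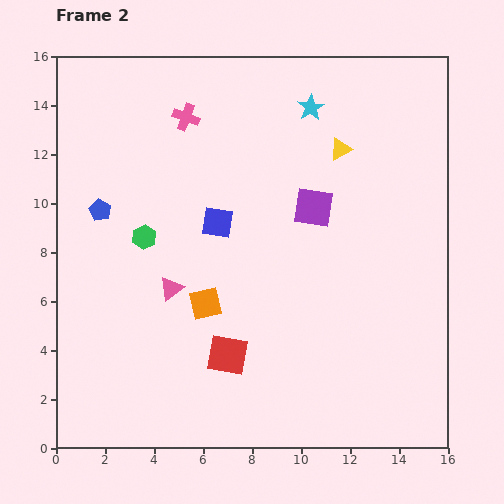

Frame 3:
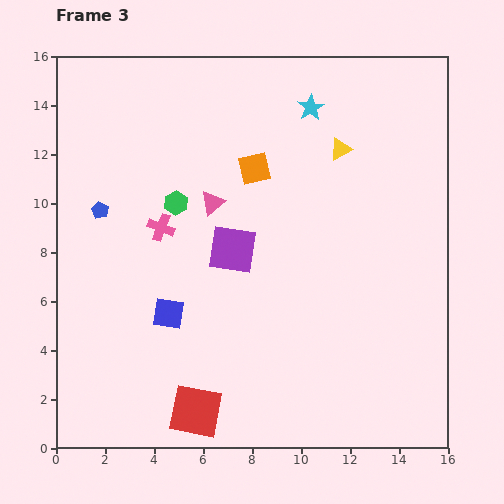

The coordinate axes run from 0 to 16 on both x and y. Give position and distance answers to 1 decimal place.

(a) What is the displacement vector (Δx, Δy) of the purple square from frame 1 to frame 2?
(-3.3, -1.7)

The purple square was at (13.8, 11.5) in frame 1 and (10.5, 9.8) in frame 2.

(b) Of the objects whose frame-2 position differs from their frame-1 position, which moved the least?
the green hexagon

(moved 1.9)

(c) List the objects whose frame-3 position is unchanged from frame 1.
the blue pentagon, the yellow triangle, the cyan star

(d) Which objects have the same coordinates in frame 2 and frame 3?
the blue pentagon, the yellow triangle, the cyan star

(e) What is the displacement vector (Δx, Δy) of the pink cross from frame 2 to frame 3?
(-1.0, -4.5)

The pink cross was at (5.3, 13.5) in frame 2 and (4.3, 9.0) in frame 3.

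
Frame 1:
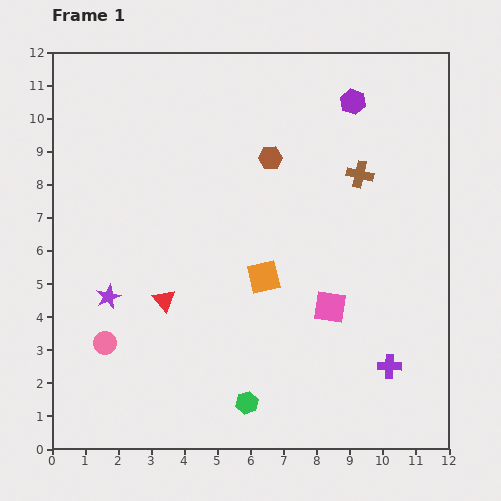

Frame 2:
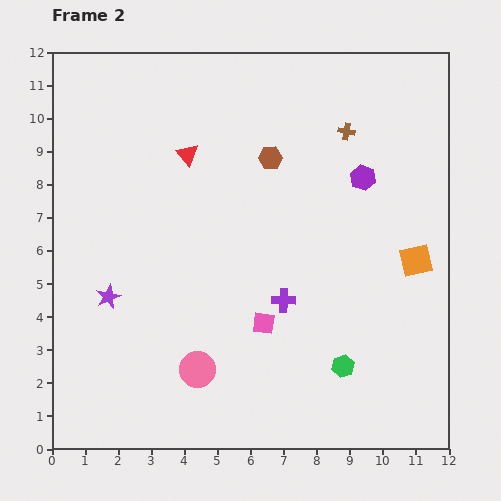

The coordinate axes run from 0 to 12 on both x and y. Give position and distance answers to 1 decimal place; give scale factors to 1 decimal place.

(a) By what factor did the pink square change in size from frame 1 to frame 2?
0.7×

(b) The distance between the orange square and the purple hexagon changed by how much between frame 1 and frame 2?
-2.9

Distance in frame 1: 5.9. Distance in frame 2: 3.0.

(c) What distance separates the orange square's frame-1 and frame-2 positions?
4.6

The orange square moved from (6.4, 5.2) to (11.0, 5.7), a distance of √(4.6² + 0.5²) ≈ 4.6.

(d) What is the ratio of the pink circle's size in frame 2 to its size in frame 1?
1.6×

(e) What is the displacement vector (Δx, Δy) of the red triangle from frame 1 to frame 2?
(0.7, 4.4)

The red triangle was at (3.4, 4.5) in frame 1 and (4.1, 8.9) in frame 2.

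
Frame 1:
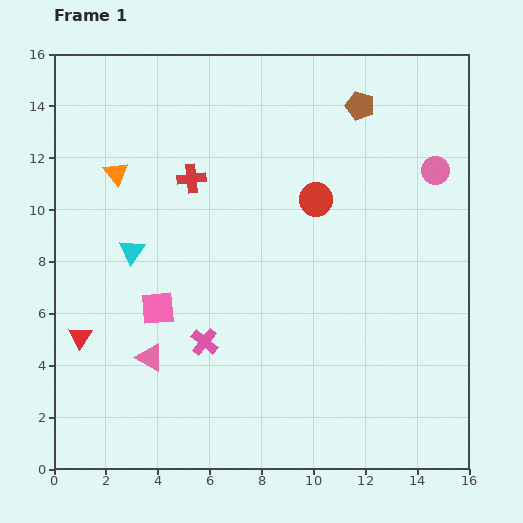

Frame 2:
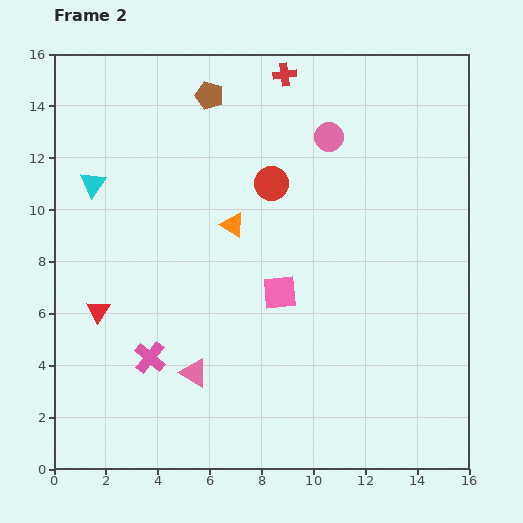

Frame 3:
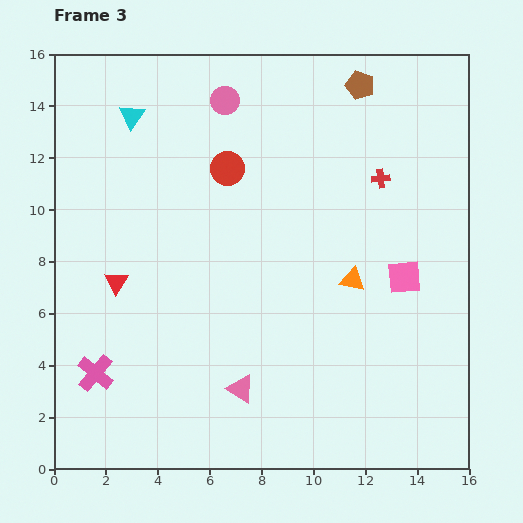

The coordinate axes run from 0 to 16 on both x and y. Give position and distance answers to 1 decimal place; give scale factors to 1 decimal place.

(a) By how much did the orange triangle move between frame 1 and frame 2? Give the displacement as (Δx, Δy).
(4.5, -2.0)

The orange triangle was at (2.4, 11.4) in frame 1 and (6.9, 9.4) in frame 2.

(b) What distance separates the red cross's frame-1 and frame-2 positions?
5.4

The red cross moved from (5.3, 11.2) to (8.9, 15.2), a distance of √(3.6² + 4.0²) ≈ 5.4.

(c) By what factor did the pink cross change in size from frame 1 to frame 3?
1.3×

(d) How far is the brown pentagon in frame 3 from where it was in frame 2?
5.8

The brown pentagon moved from (6.0, 14.4) to (11.8, 14.8), a distance of √(5.8² + 0.4²) ≈ 5.8.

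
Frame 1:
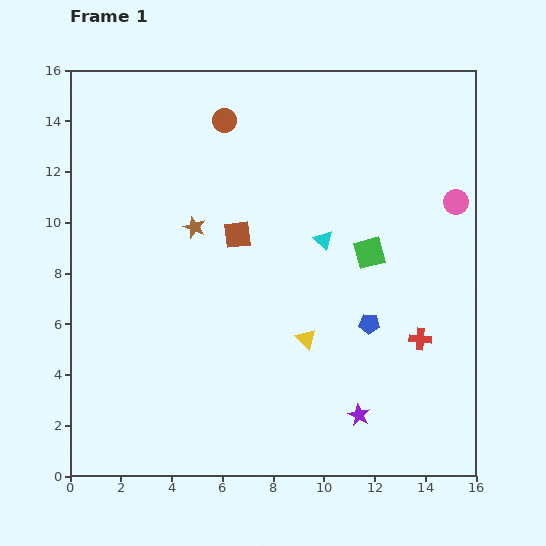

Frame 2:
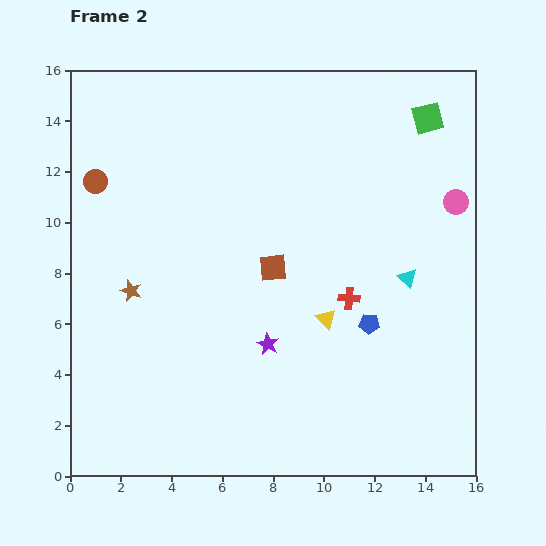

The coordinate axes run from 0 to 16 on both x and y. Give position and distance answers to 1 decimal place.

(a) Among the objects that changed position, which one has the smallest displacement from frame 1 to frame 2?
the yellow triangle

(moved 1.1)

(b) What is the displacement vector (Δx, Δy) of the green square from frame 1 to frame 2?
(2.3, 5.3)

The green square was at (11.8, 8.8) in frame 1 and (14.1, 14.1) in frame 2.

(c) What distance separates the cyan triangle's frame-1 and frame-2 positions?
3.6

The cyan triangle moved from (10.0, 9.3) to (13.3, 7.8), a distance of √(3.3² + 1.5²) ≈ 3.6.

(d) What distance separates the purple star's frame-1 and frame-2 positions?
4.6

The purple star moved from (11.4, 2.4) to (7.8, 5.2), a distance of √(3.6² + 2.8²) ≈ 4.6.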